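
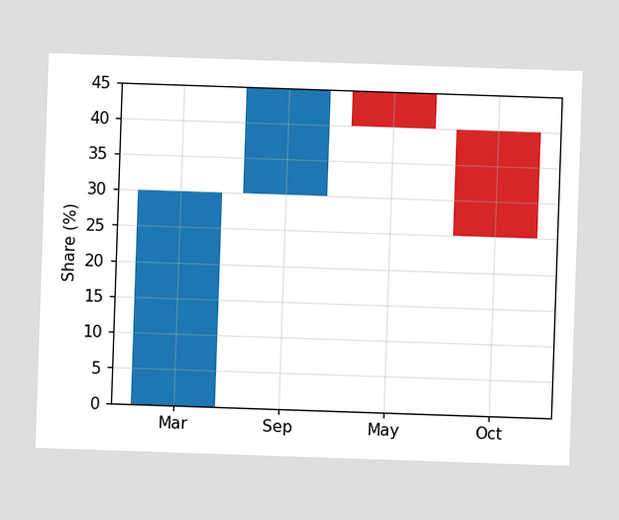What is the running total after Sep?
45%

After Sep the running total reaches 45%.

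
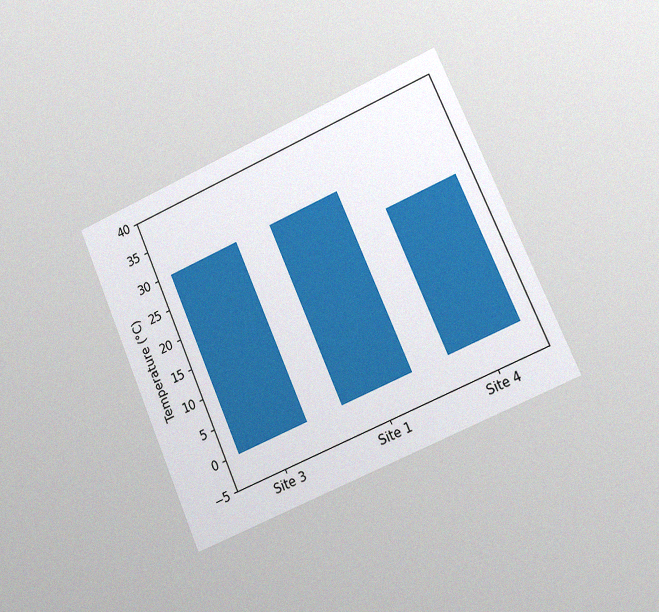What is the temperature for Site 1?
30°C

The chart is tilted about 24° counter-clockwise and viewed slightly from the right, with some photo noise. Reading along the chart's y-axis, the Site 1 bar reaches 30°C.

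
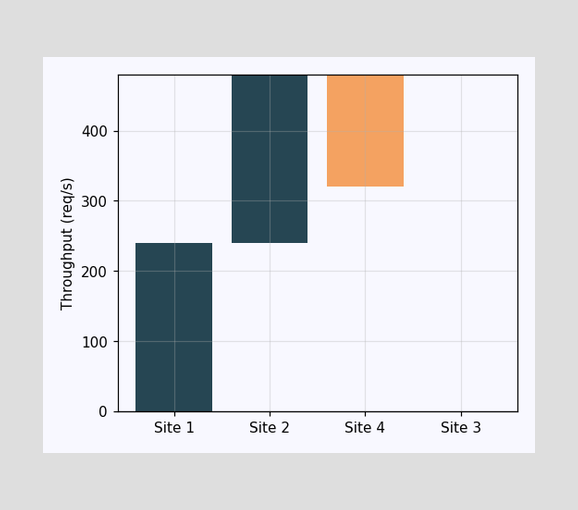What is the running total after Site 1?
After Site 1 the running total reaches 240req/s.

240req/s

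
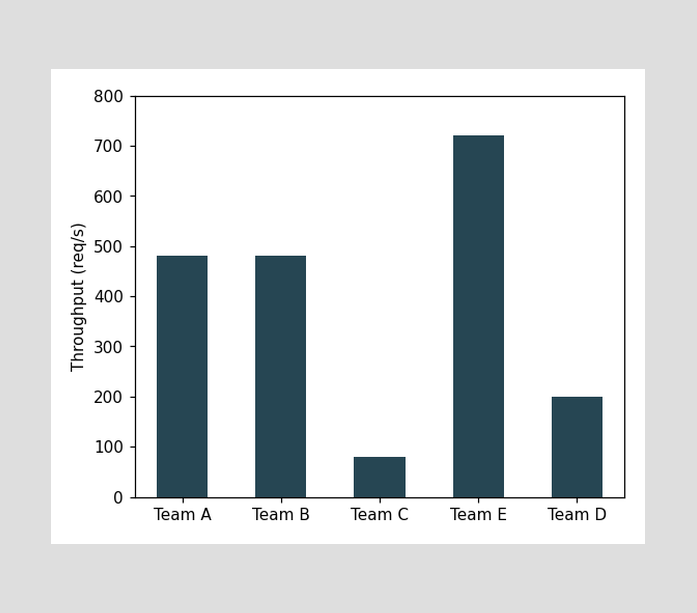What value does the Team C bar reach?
Reading along the chart's y-axis, the Team C bar reaches 80req/s.

80req/s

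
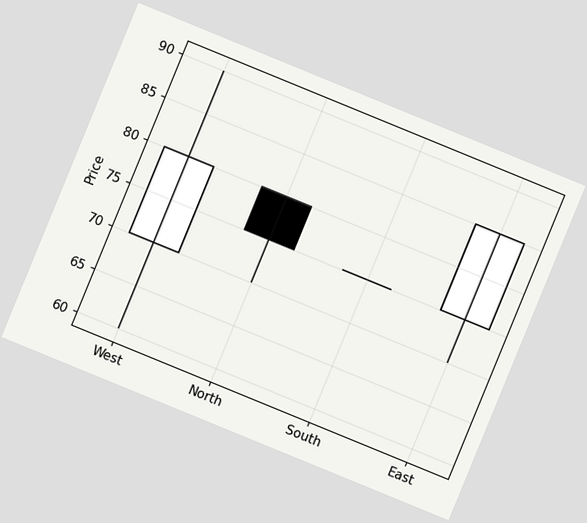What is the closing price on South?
The chart is tilted about 22° clockwise. The South candle closes at 75.

75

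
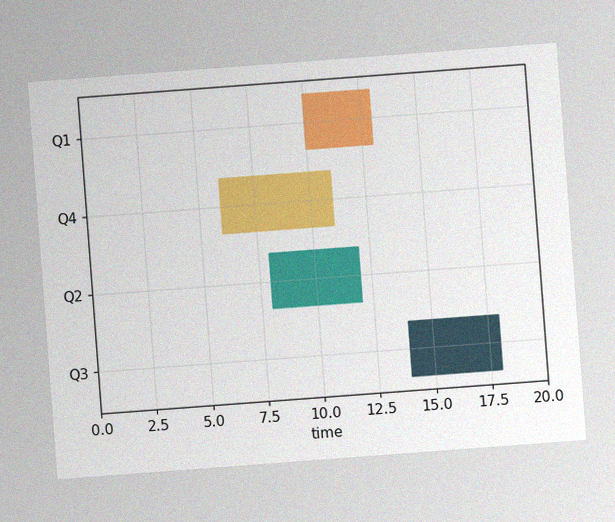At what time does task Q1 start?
The chart is tilted about 4° counter-clockwise, with some photo noise. The Q1 bar begins at t=10.

10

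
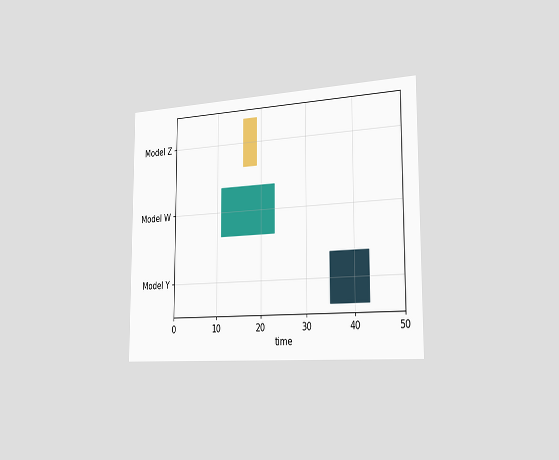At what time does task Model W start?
The chart is viewed slightly from the right. The Model W bar begins at t=11.

11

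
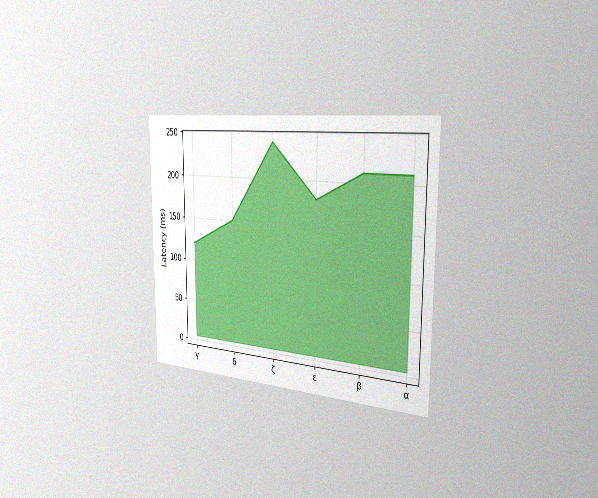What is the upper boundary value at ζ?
240ms

The chart is viewed slightly from the right, with some photo noise. At ζ the upper boundary is at 240ms.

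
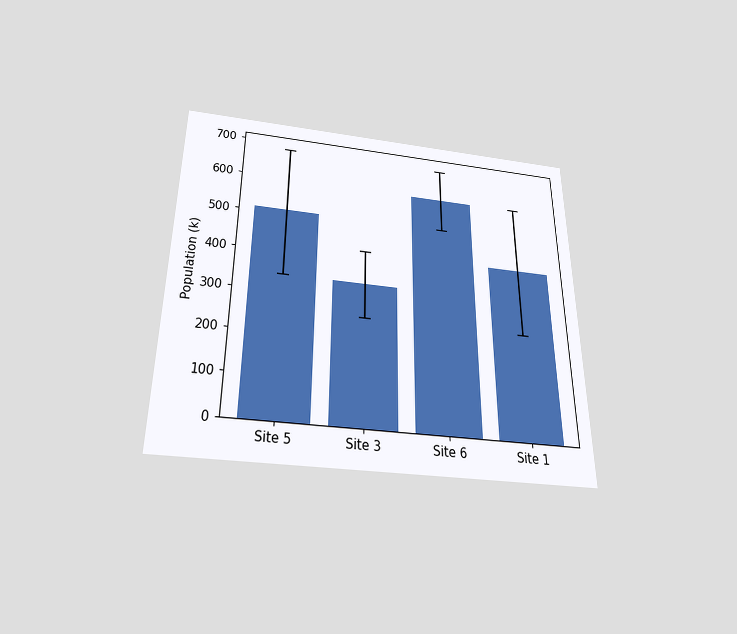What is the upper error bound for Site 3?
425k

The chart is viewed slightly from below. The Site 3 bar's upper whisker reaches 425k.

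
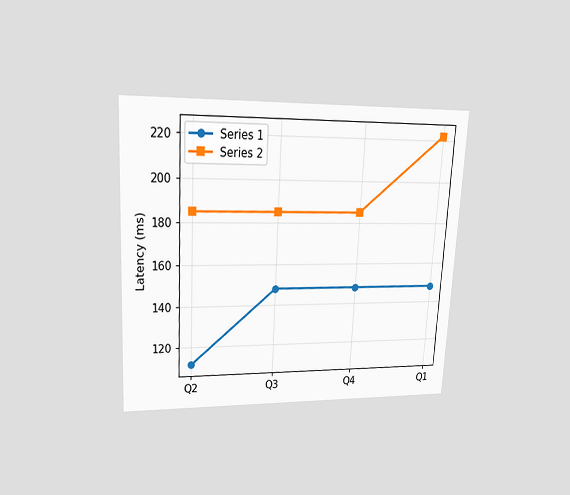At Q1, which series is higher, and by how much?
Series 2, by 74ms

The chart is tilted about 3° clockwise and viewed at a slight angle. At Q1, Series 2 sits above the other line by 74ms.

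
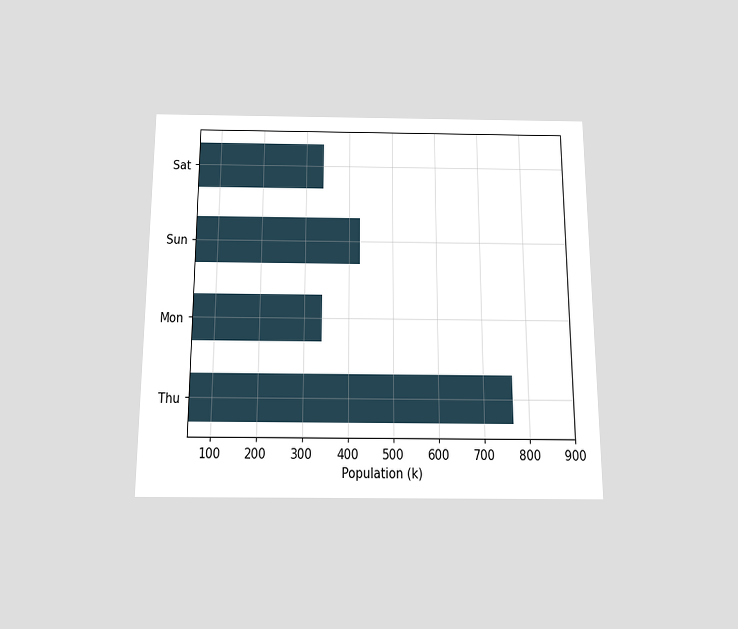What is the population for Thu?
765k

The chart is viewed slightly from below. Reading along the chart's x-axis, the Thu bar reaches 765k.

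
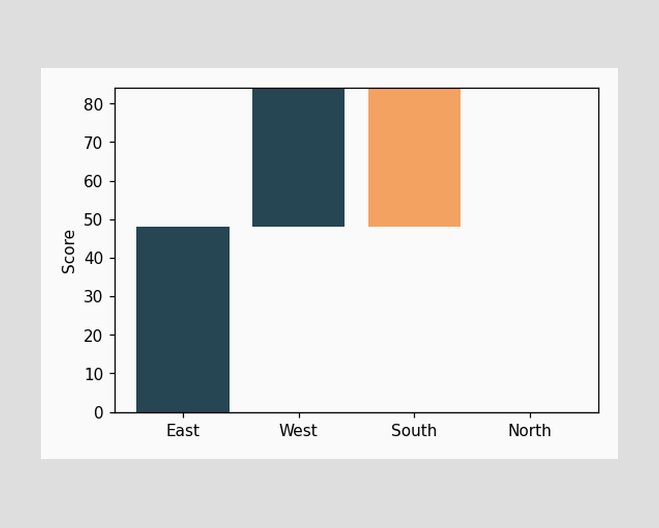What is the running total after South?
48

After South the running total reaches 48.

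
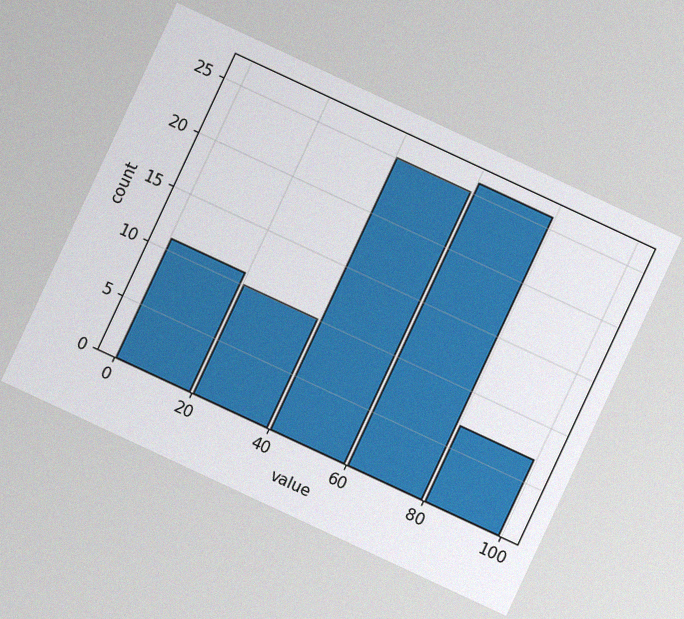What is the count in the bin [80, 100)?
The chart is tilted about 25° clockwise, with some photo noise. The [80, 100) bin has height 7.

7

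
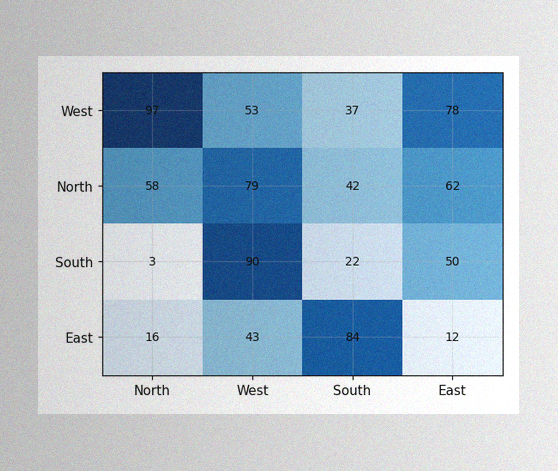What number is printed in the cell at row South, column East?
The image has some photo noise and uneven lighting. The (South, East) cell reads 50.

50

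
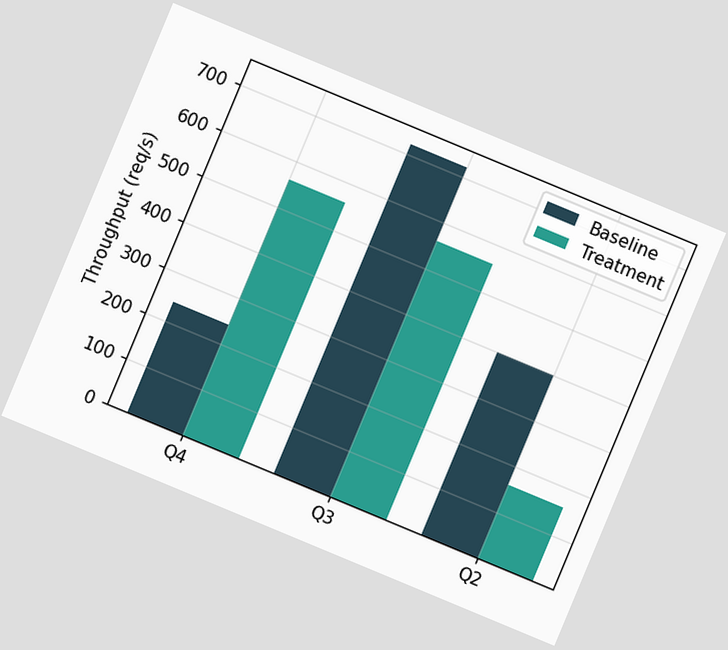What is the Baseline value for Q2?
400req/s

The chart is tilted about 23° clockwise. The Baseline bar at Q2 reaches 400req/s on the y-axis.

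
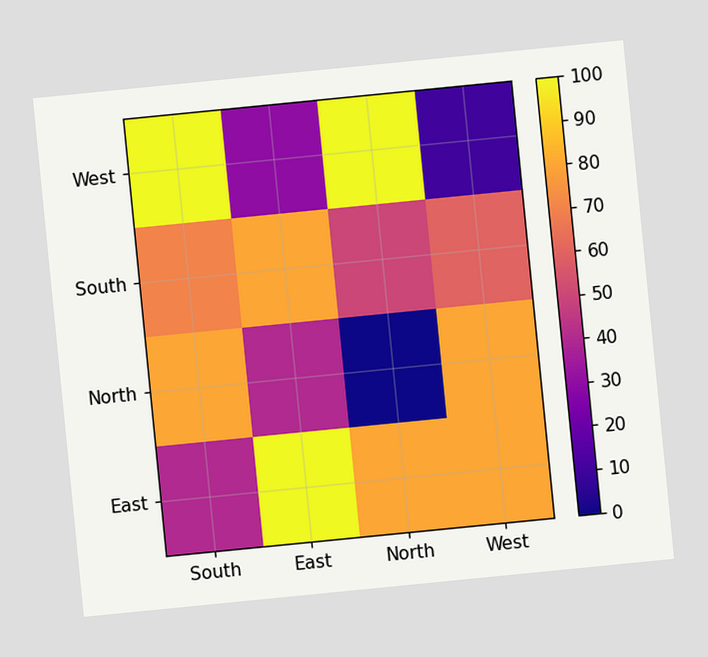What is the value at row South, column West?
60

The chart is tilted about 6° counter-clockwise. Matching cell (South, West) against the colorbar gives 60.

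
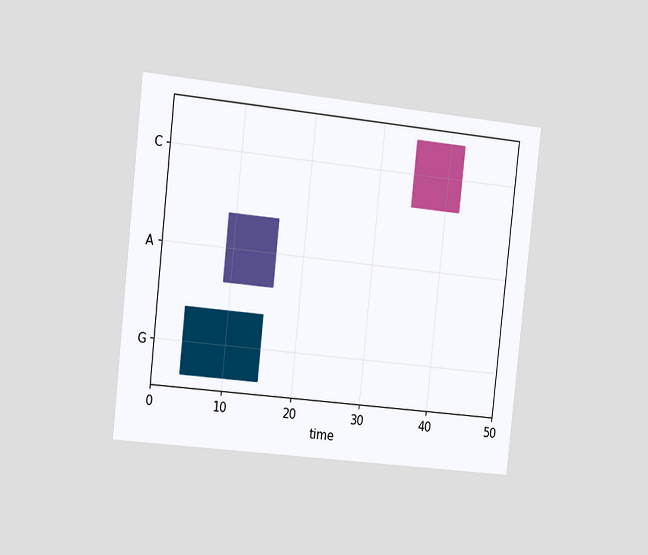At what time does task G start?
4

The chart is tilted about 6° clockwise and viewed slightly from the left. The G bar begins at t=4.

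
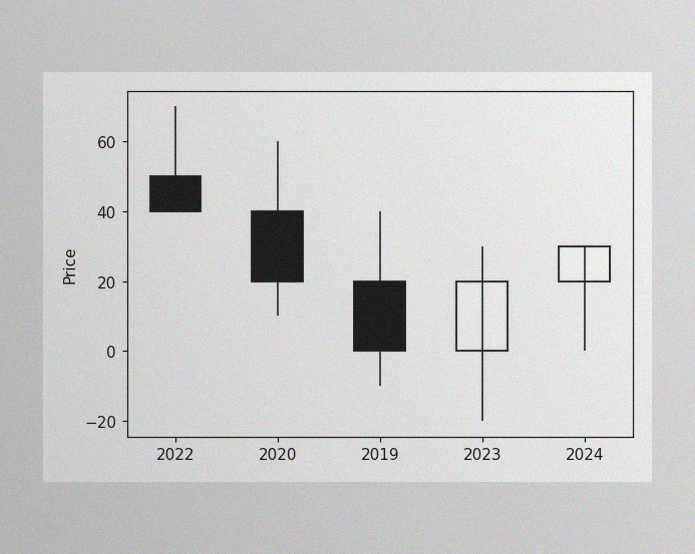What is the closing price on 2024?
30

The image has some photo noise and uneven lighting. The 2024 candle closes at 30.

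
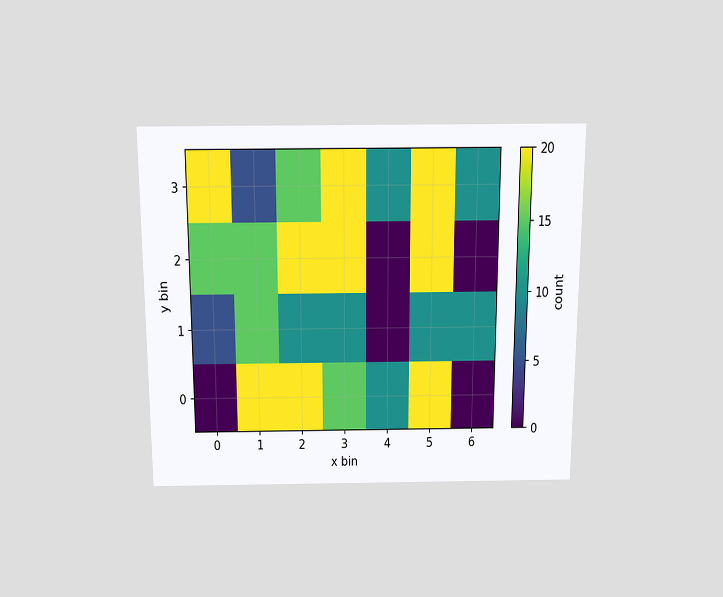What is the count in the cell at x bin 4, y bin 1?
The chart is viewed slightly from above. Matching the cell (4, 1) against the colorbar gives 0.

0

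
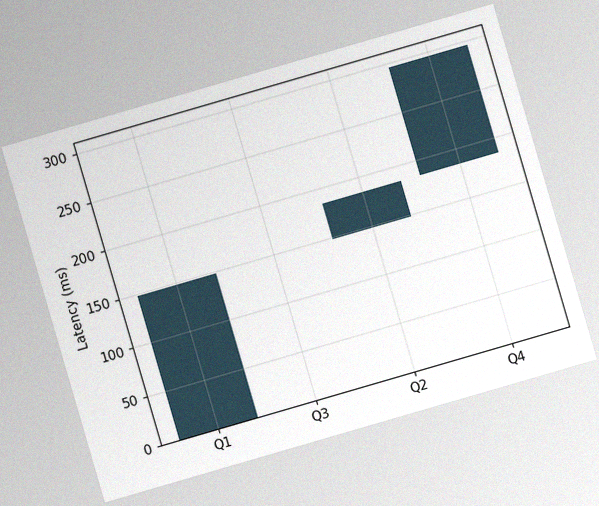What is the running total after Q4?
296ms

The chart is tilted about 16° counter-clockwise, with some photo noise. After Q4 the running total reaches 296ms.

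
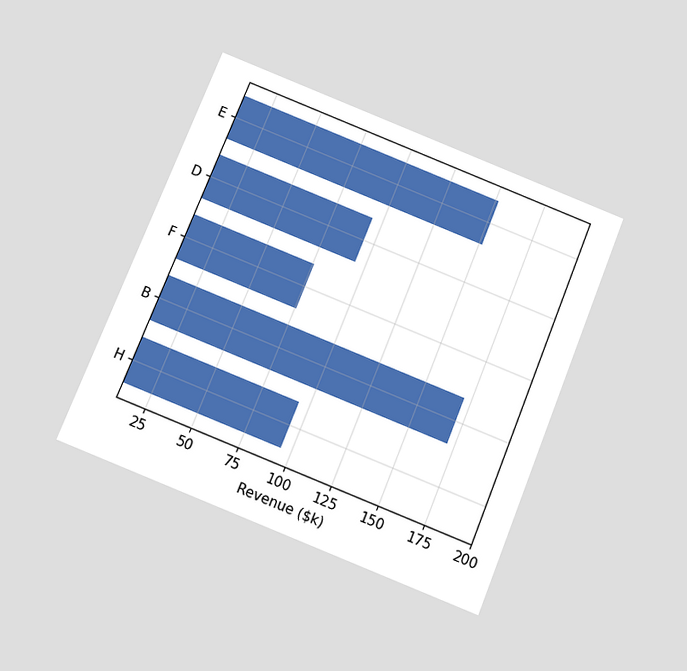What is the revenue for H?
The chart is tilted about 22° clockwise and viewed slightly from below. Reading along the chart's x-axis, the H bar reaches $95k.

$95k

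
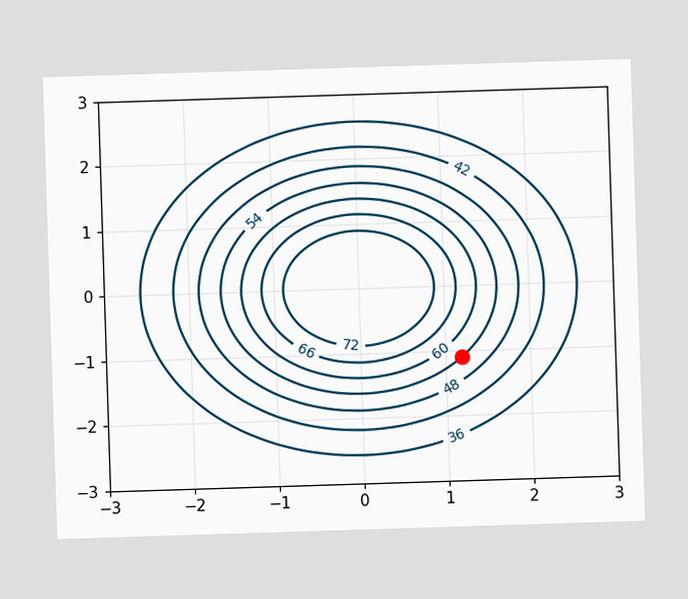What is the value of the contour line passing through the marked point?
54

The marked point sits on the contour labelled 54.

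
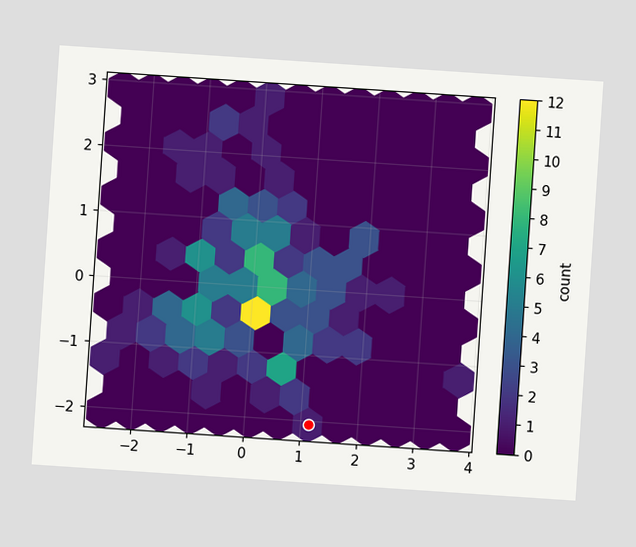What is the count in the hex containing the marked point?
1

The chart is tilted about 4° clockwise. The marked hex reads 1 on the colorbar.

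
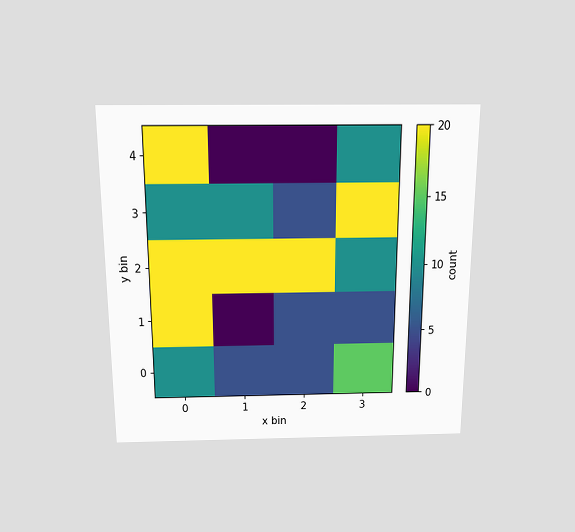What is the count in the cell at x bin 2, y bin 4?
0

The chart is viewed slightly from above. Matching the cell (2, 4) against the colorbar gives 0.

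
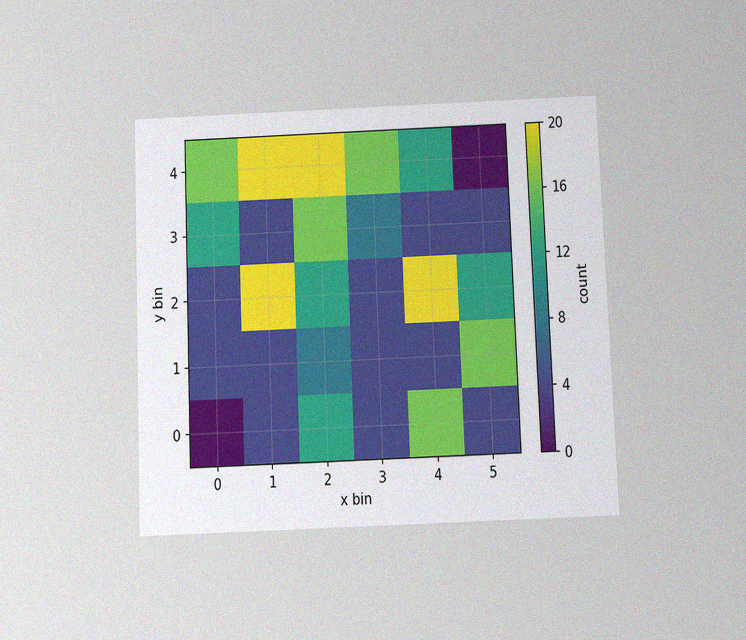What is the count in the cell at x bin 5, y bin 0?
The chart is tilted about 2° counter-clockwise and viewed slightly from below, with some photo noise. Matching the cell (5, 0) against the colorbar gives 4.

4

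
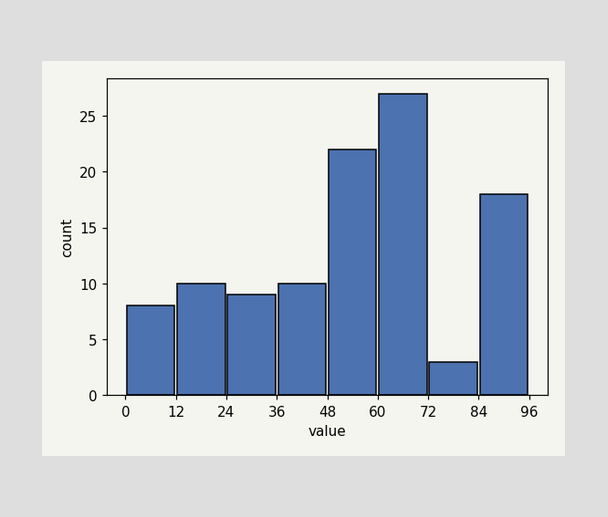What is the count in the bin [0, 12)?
8

The [0, 12) bin has height 8.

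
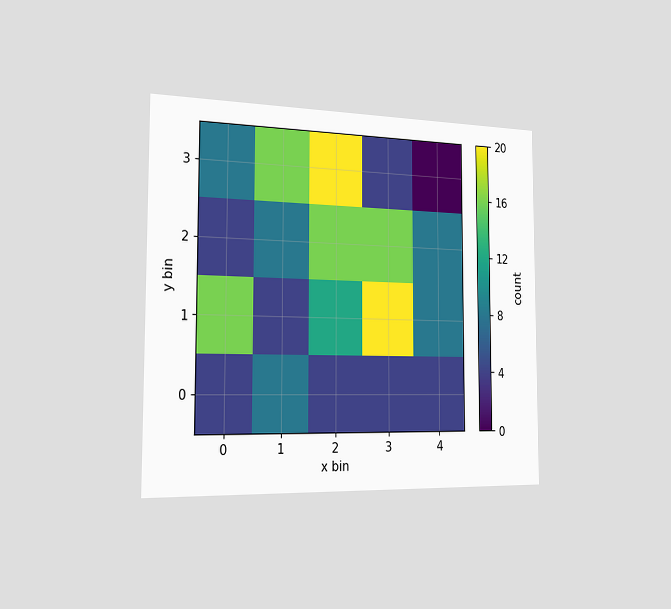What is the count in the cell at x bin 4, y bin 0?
The chart is viewed slightly from the left. Matching the cell (4, 0) against the colorbar gives 4.

4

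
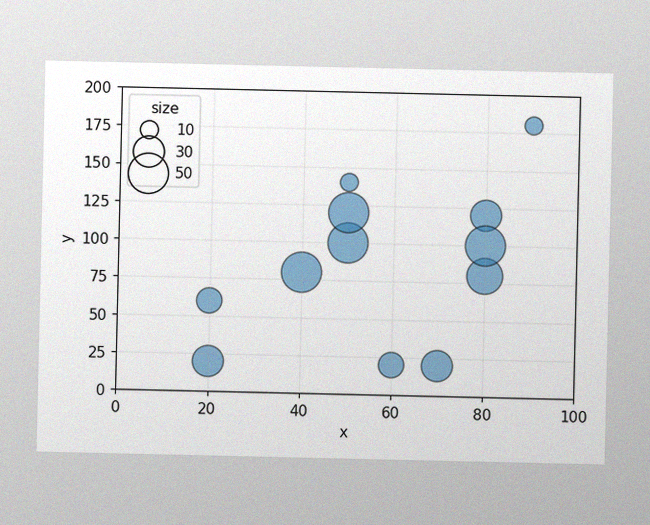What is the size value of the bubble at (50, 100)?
The image has some photo noise and uneven lighting. Matching the bubble at (50, 100) against the size legend gives 50.

50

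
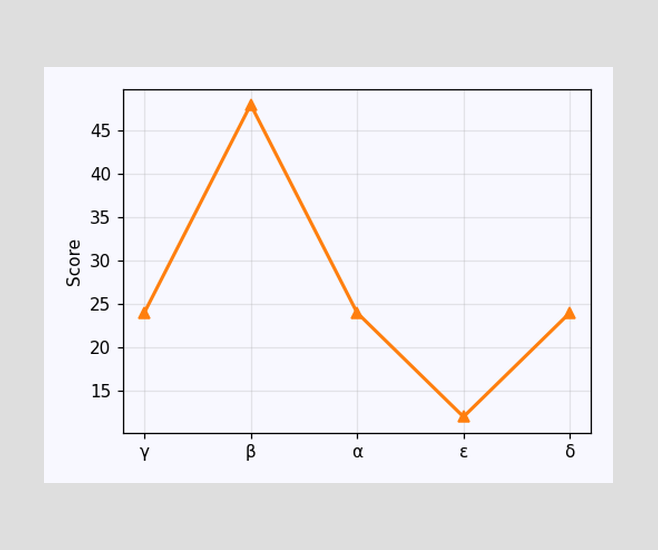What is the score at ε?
At ε, the line is at 12.

12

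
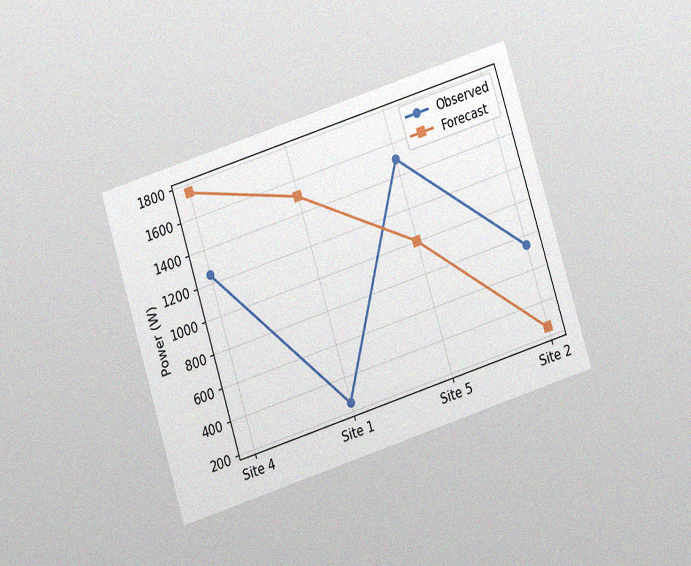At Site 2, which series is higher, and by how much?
The chart is tilted about 17° counter-clockwise and viewed slightly from below, with some photo noise. At Site 2, Observed sits above the other line by 500W.

Observed, by 500W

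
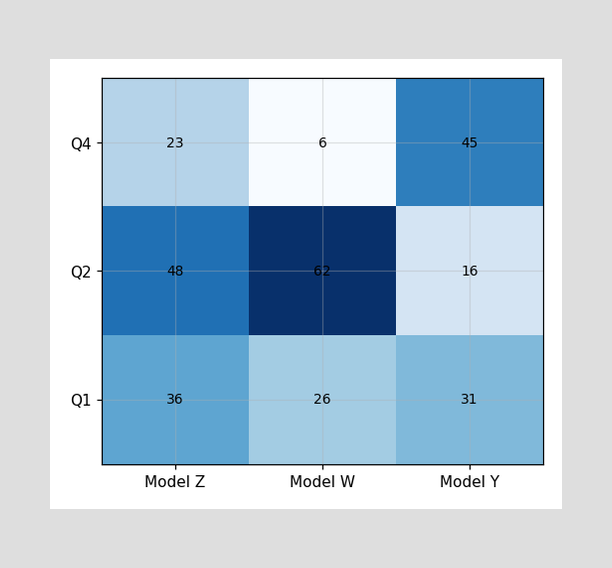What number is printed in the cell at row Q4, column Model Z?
The (Q4, Model Z) cell reads 23.

23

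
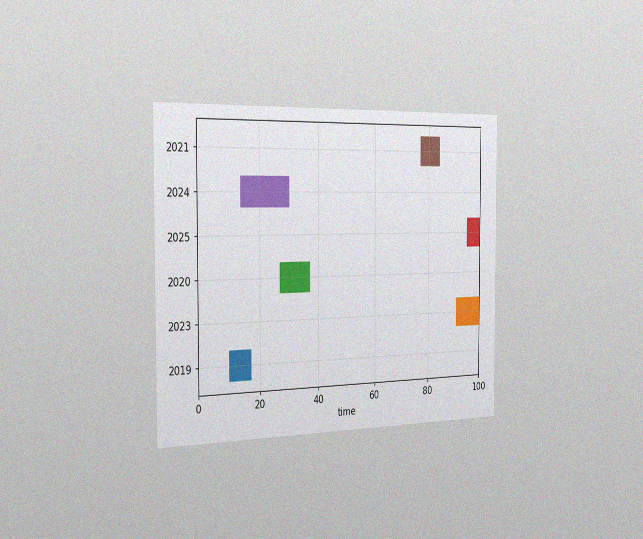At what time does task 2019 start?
The chart is viewed slightly from the left, with some photo noise. The 2019 bar begins at t=10.

10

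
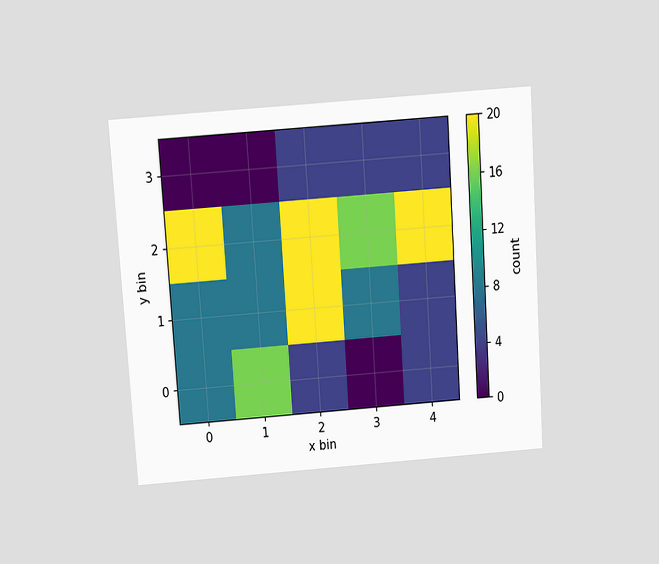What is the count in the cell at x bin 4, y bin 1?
The chart is tilted about 4° counter-clockwise and viewed slightly from above. Matching the cell (4, 1) against the colorbar gives 4.

4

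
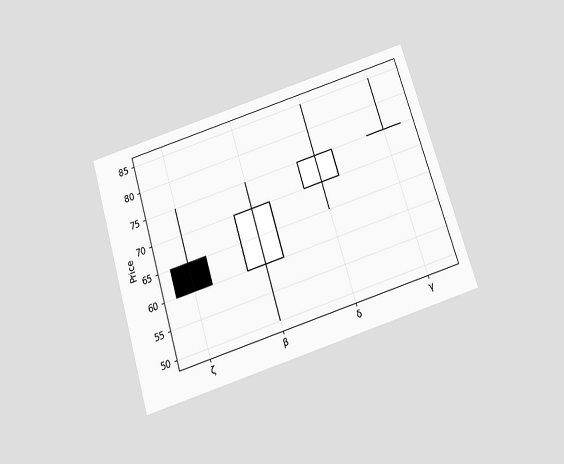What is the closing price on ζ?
The chart is tilted about 17° counter-clockwise and viewed slightly from below. The ζ candle closes at 60.

60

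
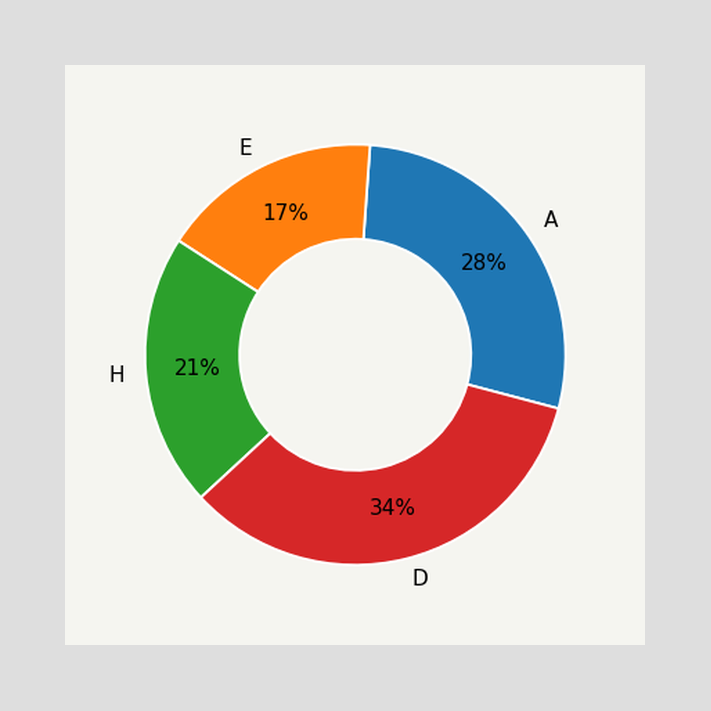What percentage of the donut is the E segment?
17%

The E segment takes up 17% of the ring.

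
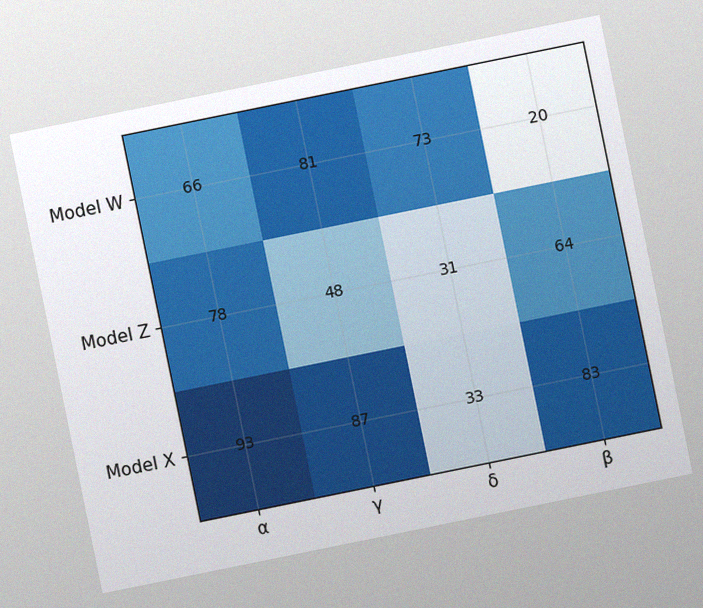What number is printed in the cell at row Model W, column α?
66

The chart is tilted about 11° counter-clockwise, with some photo noise. The (Model W, α) cell reads 66.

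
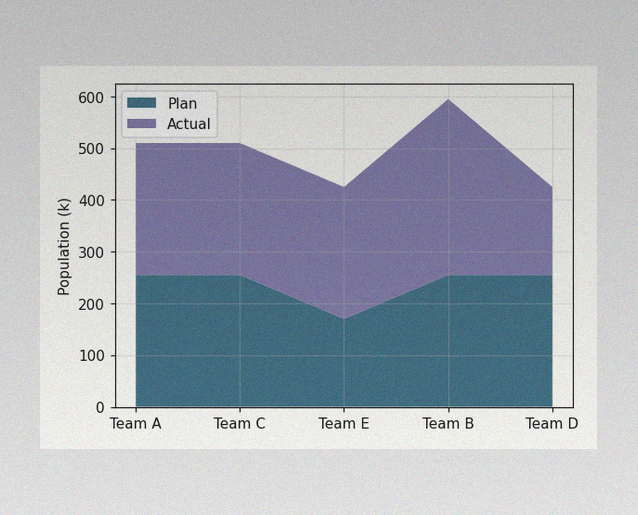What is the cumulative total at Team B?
595k

The image has some photo noise and uneven lighting. The stacked total at Team B reaches 595k.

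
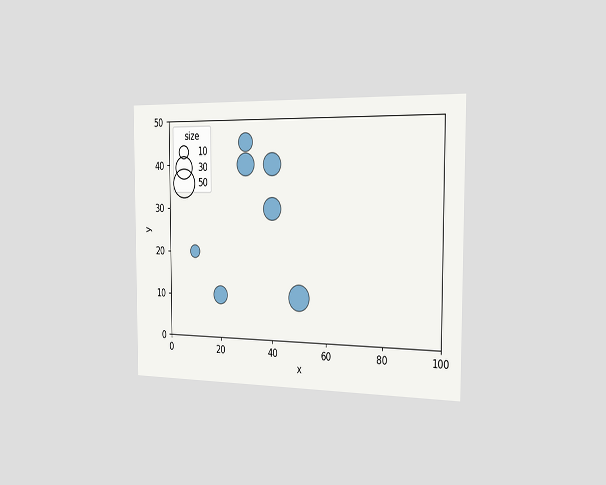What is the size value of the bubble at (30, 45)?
20

The chart is viewed slightly from the right. Matching the bubble at (30, 45) against the size legend gives 20.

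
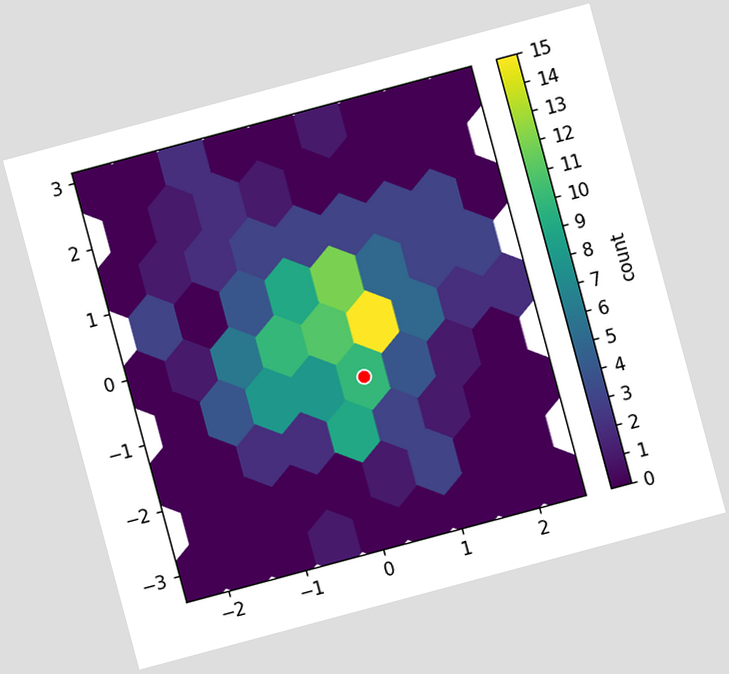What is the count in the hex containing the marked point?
The chart is tilted about 15° counter-clockwise. The marked hex reads 10 on the colorbar.

10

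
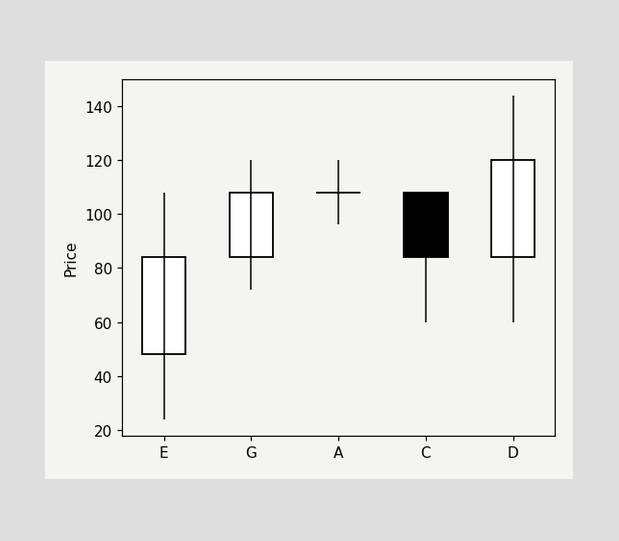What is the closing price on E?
The E candle closes at 84.

84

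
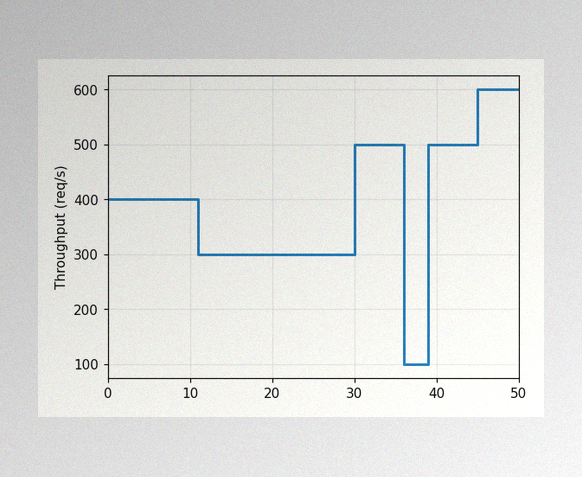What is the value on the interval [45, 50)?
600req/s

The image has some photo noise and uneven lighting. On [45, 50) the step sits at 600req/s.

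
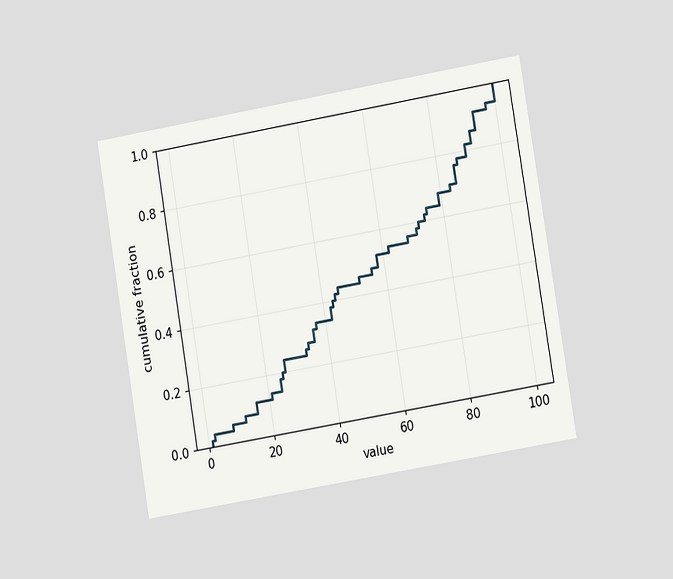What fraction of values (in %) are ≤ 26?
The chart is tilted about 9° counter-clockwise and viewed at a slight angle. At x=26 the ECDF step is at 24%.

24%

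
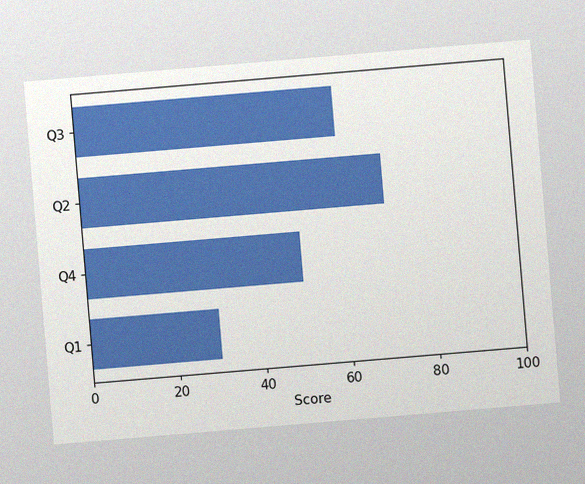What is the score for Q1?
The chart is tilted about 5° counter-clockwise, with some photo noise. Reading along the chart's x-axis, the Q1 bar reaches 30.

30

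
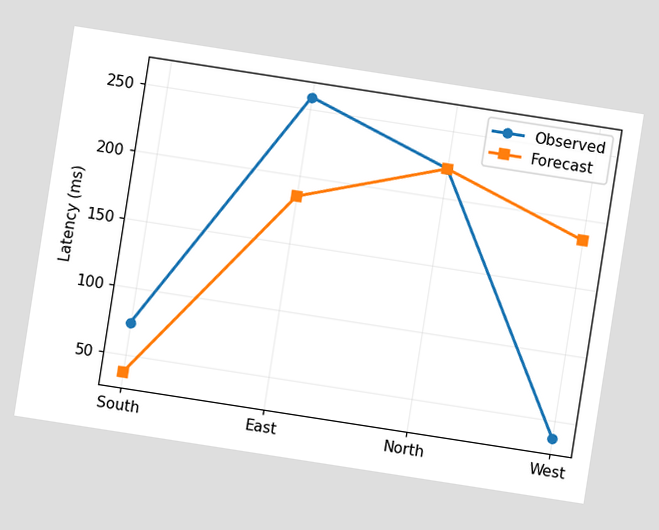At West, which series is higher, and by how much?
The chart is tilted about 9° clockwise. At West, Forecast sits above the other line by 148ms.

Forecast, by 148ms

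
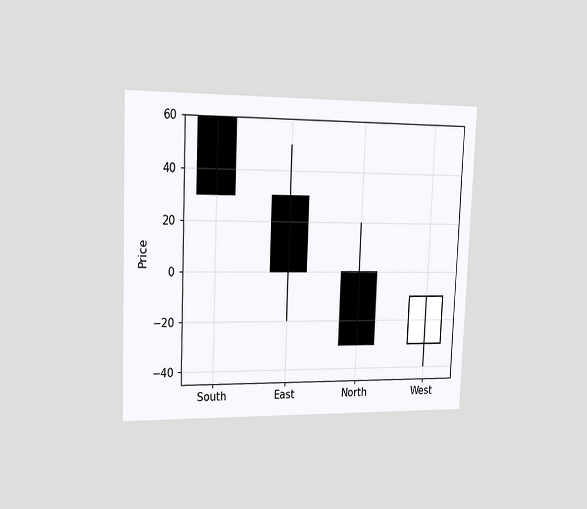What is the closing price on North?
The chart is tilted about 2° clockwise and viewed slightly from the left. The North candle closes at -30.

-30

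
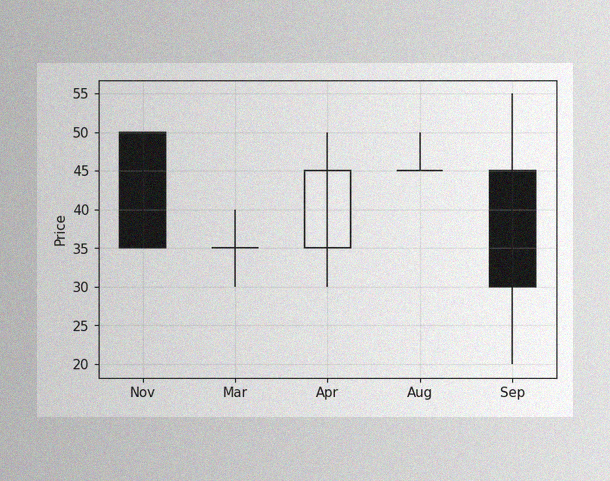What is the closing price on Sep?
30

The image has some photo noise and uneven lighting. The Sep candle closes at 30.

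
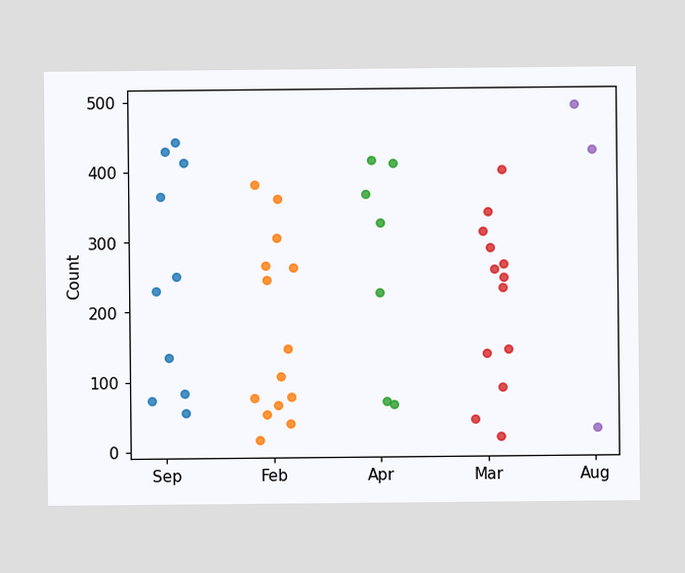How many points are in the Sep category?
Counting the markers in the Sep column gives 10.

10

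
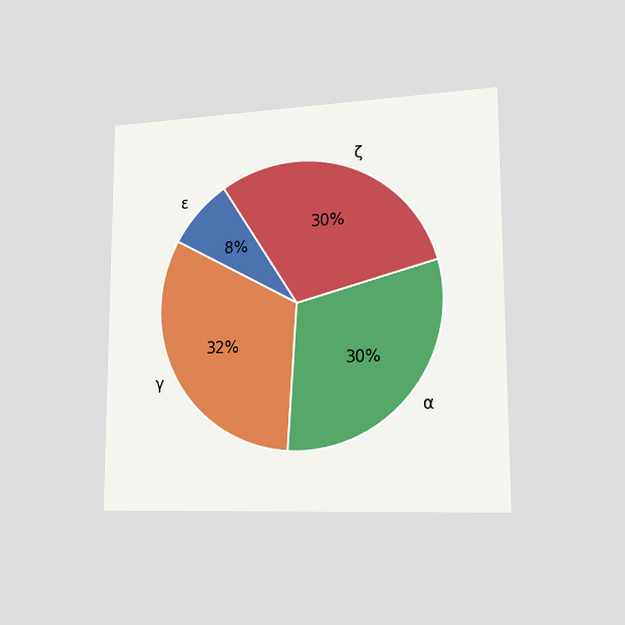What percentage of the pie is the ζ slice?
The chart is viewed slightly from the right. The ζ slice takes up 30% of the pie.

30%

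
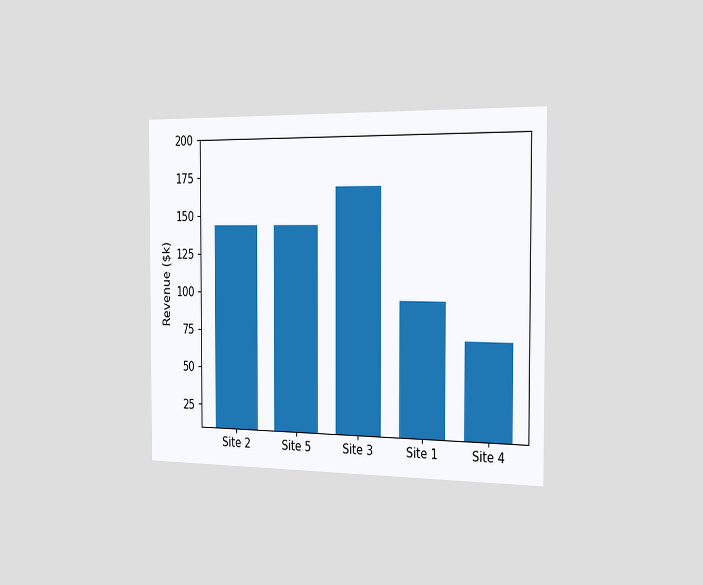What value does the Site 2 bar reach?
$144k

The chart is viewed slightly from the right. Reading along the chart's y-axis, the Site 2 bar reaches $144k.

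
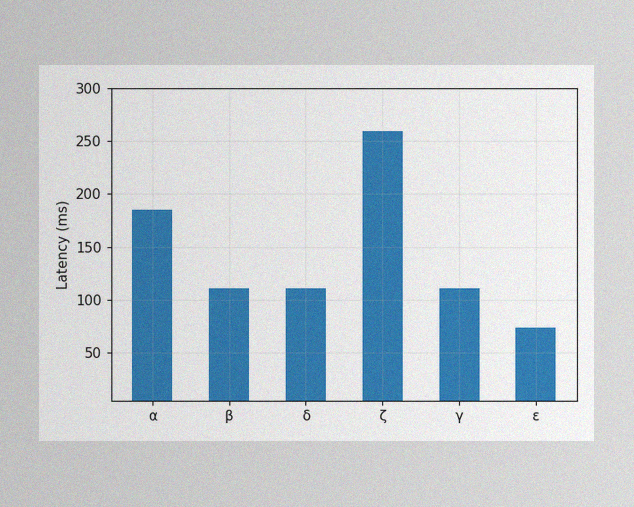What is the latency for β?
The image has some photo noise and uneven lighting. Reading along the chart's y-axis, the β bar reaches 111ms.

111ms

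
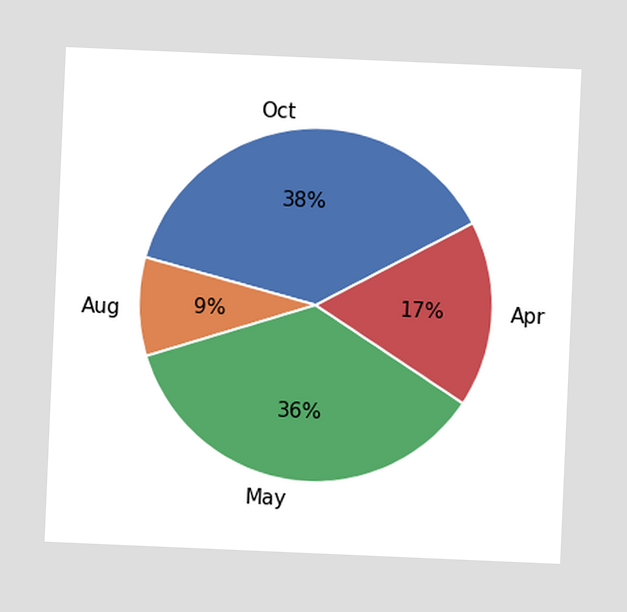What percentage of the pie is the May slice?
36%

The chart is tilted about 2° clockwise. The May slice takes up 36% of the pie.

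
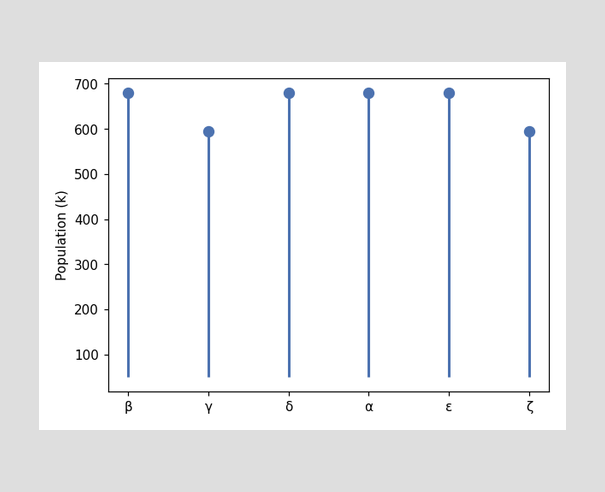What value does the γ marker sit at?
595k

The γ marker sits at 595k.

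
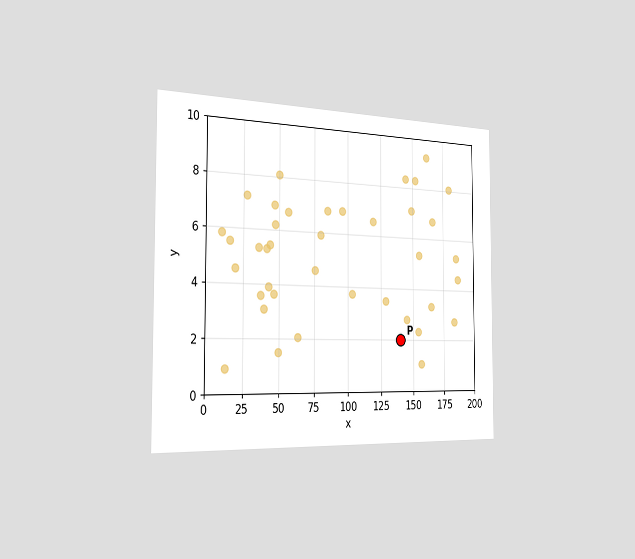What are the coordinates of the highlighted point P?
The chart is viewed slightly from the left. Following the gridlines from P to each axis, P sits at (140, 2).

(140, 2)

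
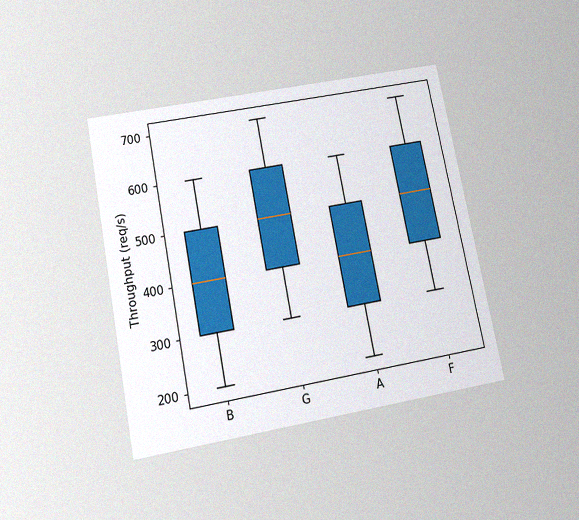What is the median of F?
500req/s

The chart is tilted about 11° counter-clockwise and viewed slightly from below, with some photo noise. The median line in the F box sits at 500req/s.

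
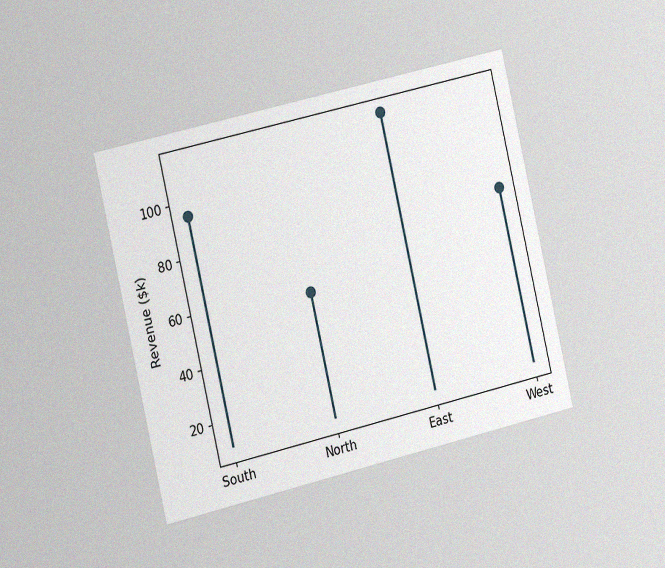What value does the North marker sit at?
The chart is tilted about 13° counter-clockwise and viewed slightly from the left, with some photo noise. The North marker sits at $57k.

$57k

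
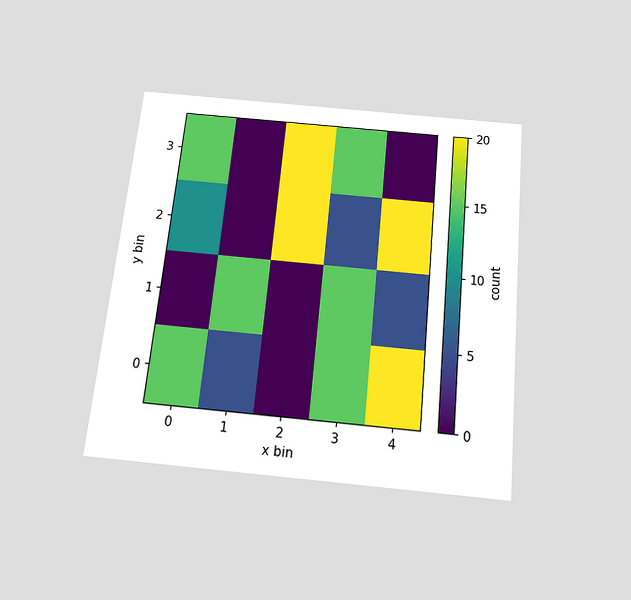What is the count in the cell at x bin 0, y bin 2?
The chart is tilted about 6° clockwise and viewed slightly from below. Matching the cell (0, 2) against the colorbar gives 10.

10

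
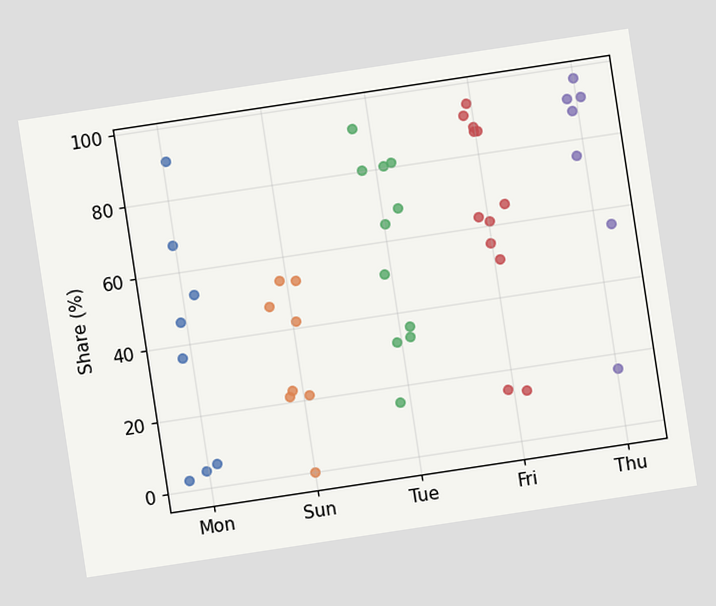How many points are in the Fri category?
12

The chart is tilted about 9° counter-clockwise. Counting the markers in the Fri column gives 12.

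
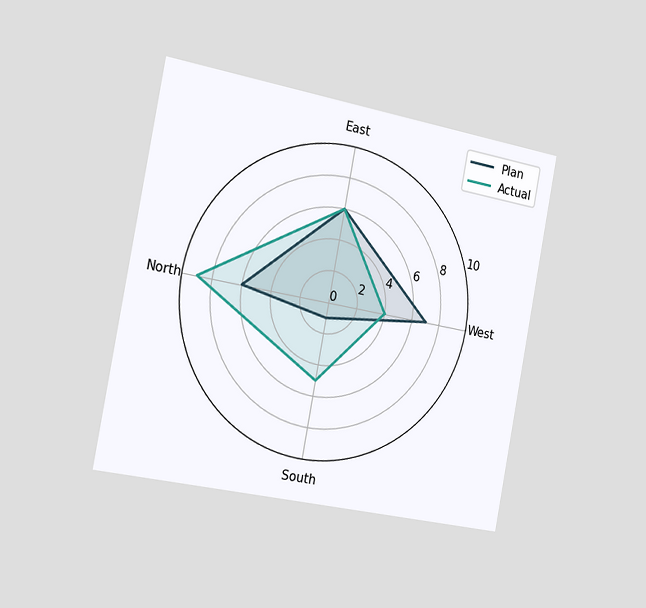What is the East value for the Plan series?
The chart is tilted about 11° clockwise and viewed slightly from the left. On the East axis, Plan reaches 6.

6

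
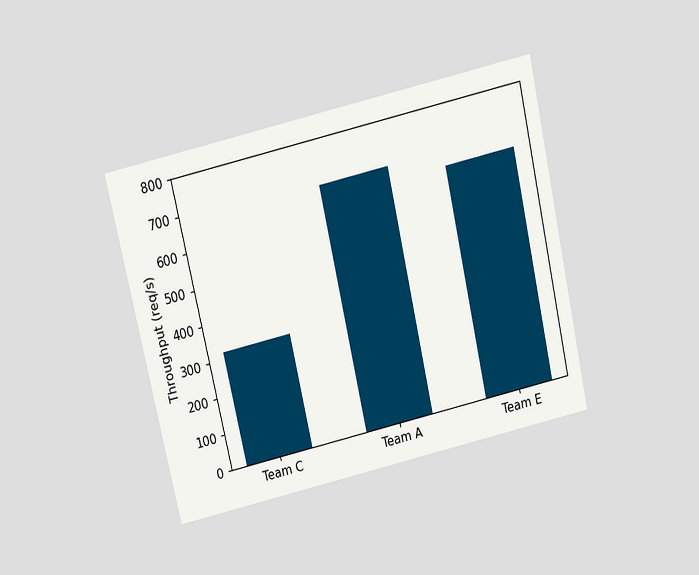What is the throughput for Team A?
The chart is tilted about 13° counter-clockwise and viewed slightly from above. Reading along the chart's y-axis, the Team A bar reaches 680req/s.

680req/s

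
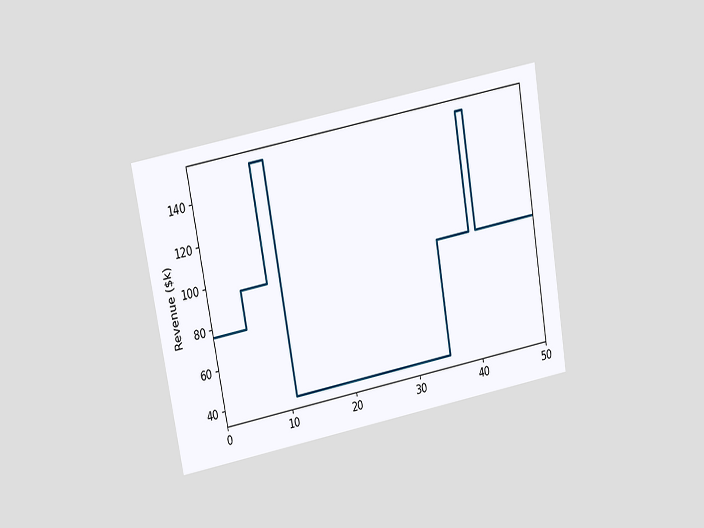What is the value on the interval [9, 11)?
$152k

The chart is tilted about 10° counter-clockwise and viewed slightly from above. On [9, 11) the step sits at $152k.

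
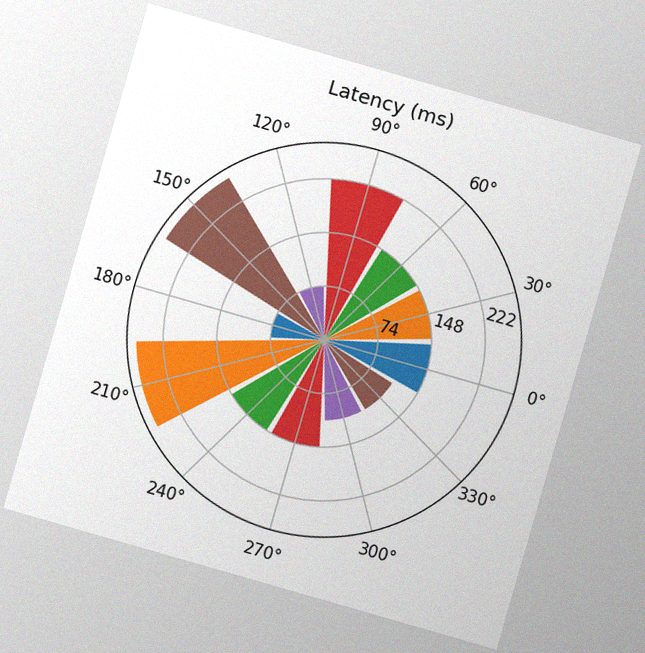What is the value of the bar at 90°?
The chart is tilted about 16° clockwise, with some photo noise. The bar at 90° reaches 222ms on the radial axis.

222ms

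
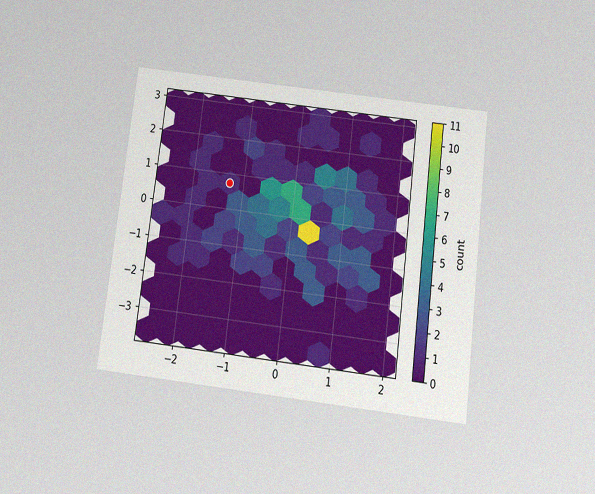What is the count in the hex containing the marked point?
The chart is tilted about 7° clockwise and viewed slightly from below, with some photo noise. The marked hex reads 1 on the colorbar.

1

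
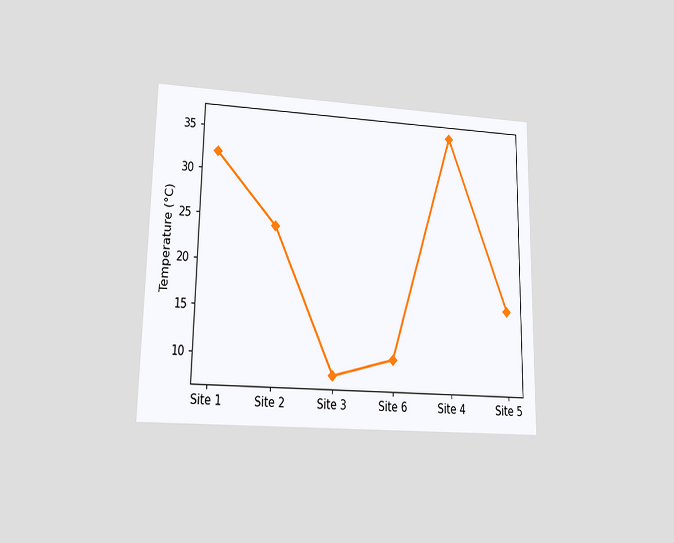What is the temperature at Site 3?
The chart is viewed at a slight angle. At Site 3, the line is at 8°C.

8°C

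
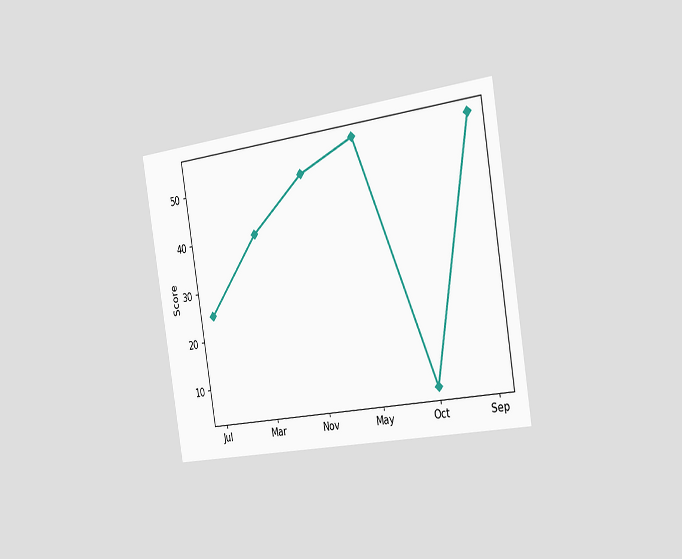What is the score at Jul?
25

The chart is tilted about 9° counter-clockwise and viewed slightly from the right. At Jul, the line is at 25.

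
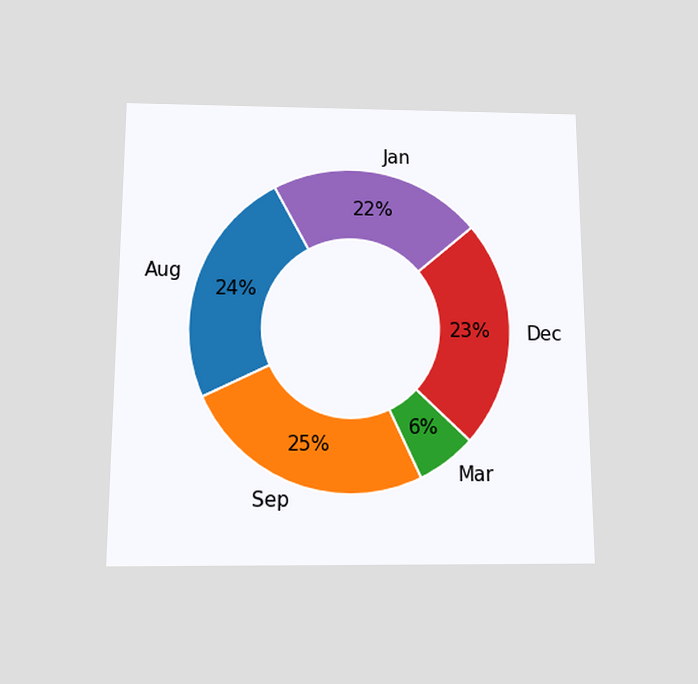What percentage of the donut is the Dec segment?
23%

The chart is viewed slightly from below. The Dec segment takes up 23% of the ring.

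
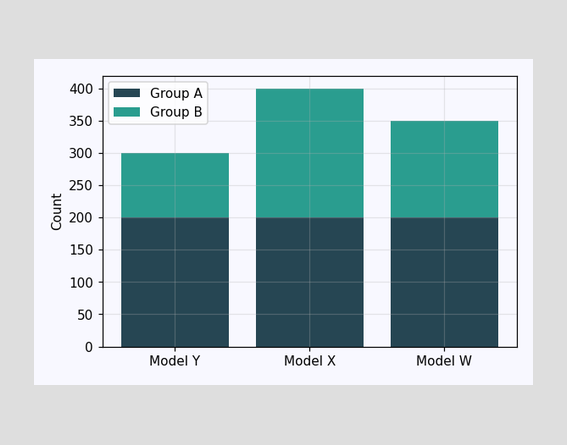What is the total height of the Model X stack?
400

The Model X stack's top reaches 400 on the y-axis.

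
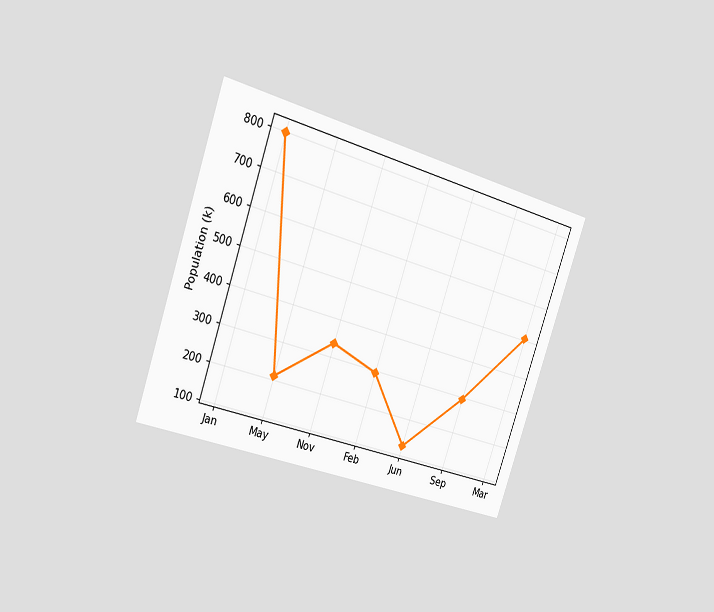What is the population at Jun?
The chart is tilted about 19° clockwise and viewed slightly from the left. At Jun, the line is at 126k.

126k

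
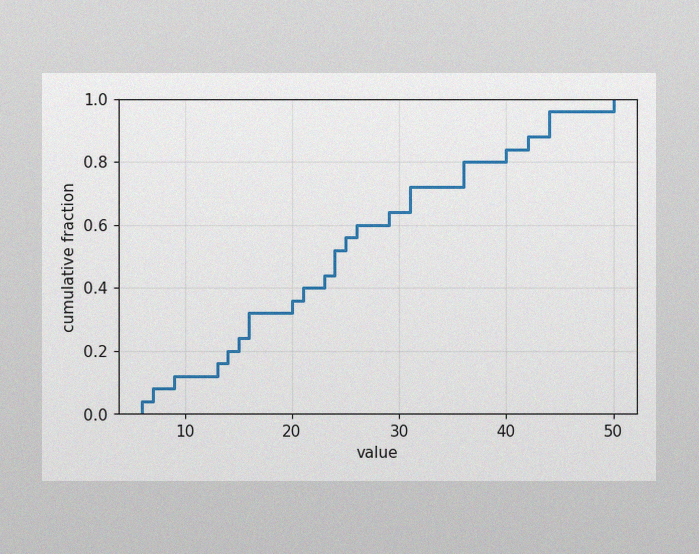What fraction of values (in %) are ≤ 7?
The image has some photo noise and uneven lighting. At x=7 the ECDF step is at 8%.

8%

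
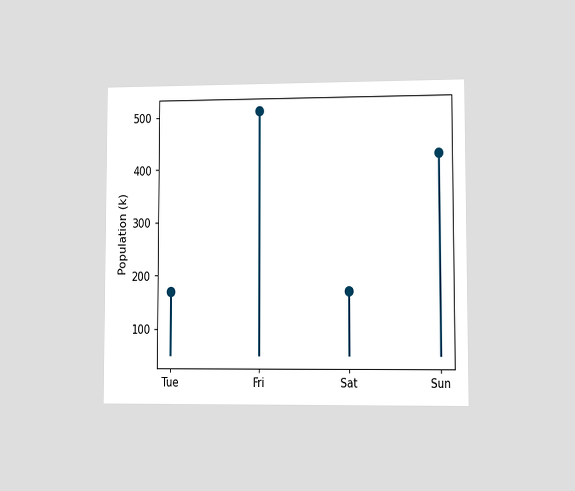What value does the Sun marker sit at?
The chart is viewed at a slight angle. The Sun marker sits at 425k.

425k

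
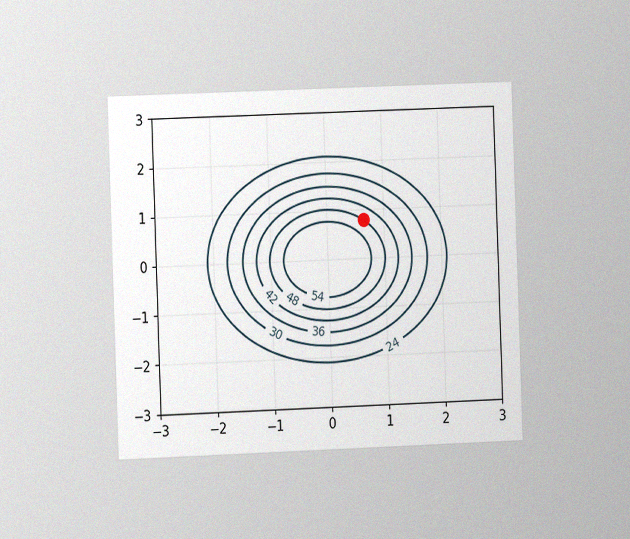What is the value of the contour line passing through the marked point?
The chart is tilted about 2° counter-clockwise and viewed slightly from the left, with some photo noise. The marked point sits on the contour labelled 48.

48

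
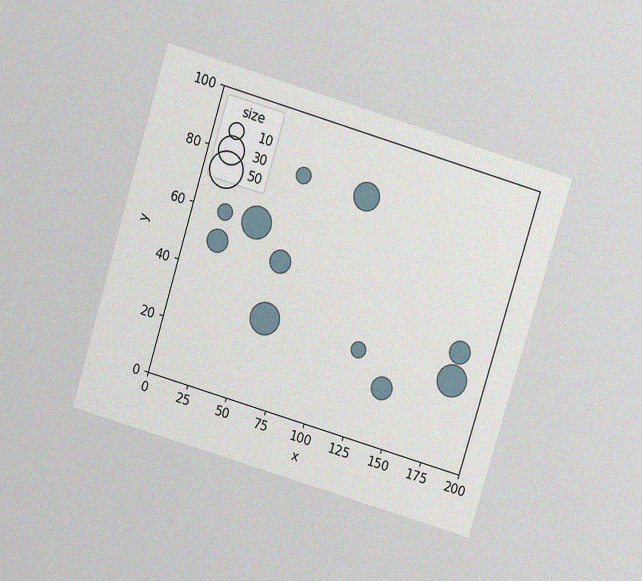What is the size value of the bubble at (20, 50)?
The chart is tilted about 17° clockwise and viewed slightly from above, with some photo noise. Matching the bubble at (20, 50) against the size legend gives 20.

20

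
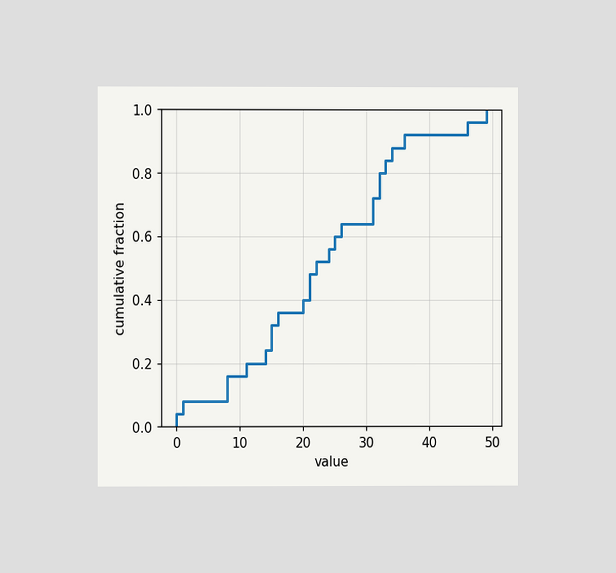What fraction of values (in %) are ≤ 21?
The chart is viewed at a slight angle. At x=21 the ECDF step is at 48%.

48%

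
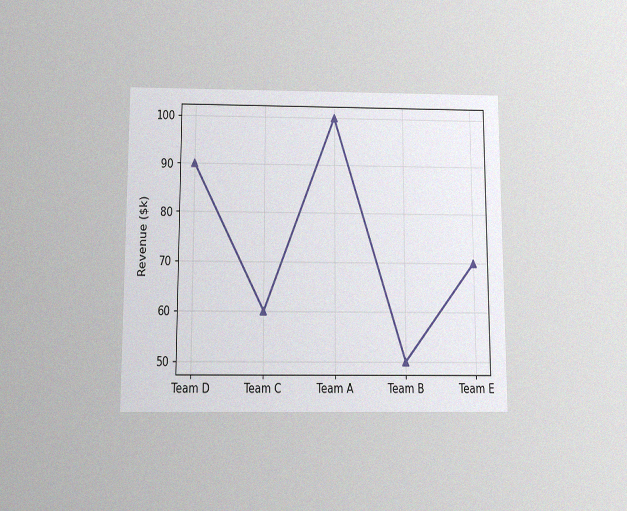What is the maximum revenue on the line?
$100k

The chart is viewed slightly from below, with some photo noise. The highest point is at Team A, and reading across to the y-axis gives $100k.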